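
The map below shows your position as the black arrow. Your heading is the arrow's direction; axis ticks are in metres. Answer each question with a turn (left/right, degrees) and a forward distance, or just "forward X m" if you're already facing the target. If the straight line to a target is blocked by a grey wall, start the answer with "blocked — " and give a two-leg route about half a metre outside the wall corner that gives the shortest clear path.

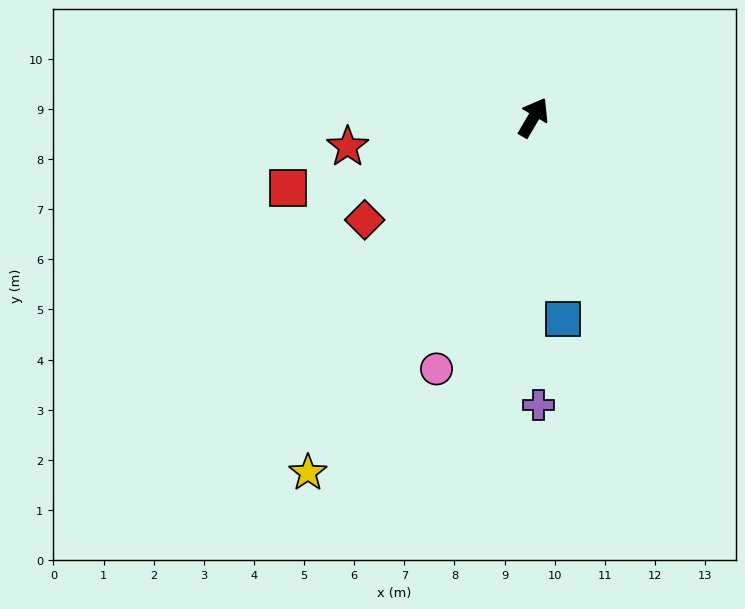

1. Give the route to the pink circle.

turn right 171°, forward 5.4 m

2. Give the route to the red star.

turn left 129°, forward 3.8 m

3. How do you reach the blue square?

turn right 141°, forward 4.1 m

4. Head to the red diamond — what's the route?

turn left 152°, forward 3.9 m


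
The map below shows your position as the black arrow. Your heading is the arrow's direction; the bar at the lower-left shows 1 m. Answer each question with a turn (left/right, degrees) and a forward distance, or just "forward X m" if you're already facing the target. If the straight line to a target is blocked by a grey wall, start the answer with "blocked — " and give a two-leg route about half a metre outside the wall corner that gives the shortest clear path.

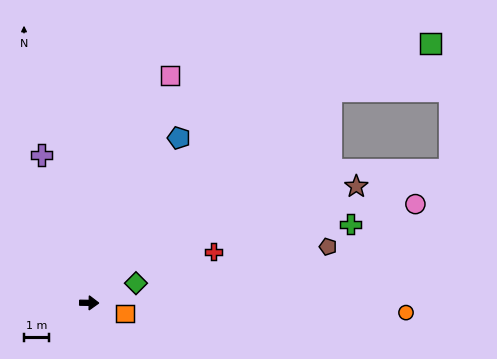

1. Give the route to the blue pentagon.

turn left 62°, forward 7.5 m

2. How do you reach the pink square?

turn left 71°, forward 9.6 m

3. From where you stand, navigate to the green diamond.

turn left 24°, forward 2.0 m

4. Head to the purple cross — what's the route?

turn left 109°, forward 6.2 m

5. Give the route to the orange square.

turn right 16°, forward 1.5 m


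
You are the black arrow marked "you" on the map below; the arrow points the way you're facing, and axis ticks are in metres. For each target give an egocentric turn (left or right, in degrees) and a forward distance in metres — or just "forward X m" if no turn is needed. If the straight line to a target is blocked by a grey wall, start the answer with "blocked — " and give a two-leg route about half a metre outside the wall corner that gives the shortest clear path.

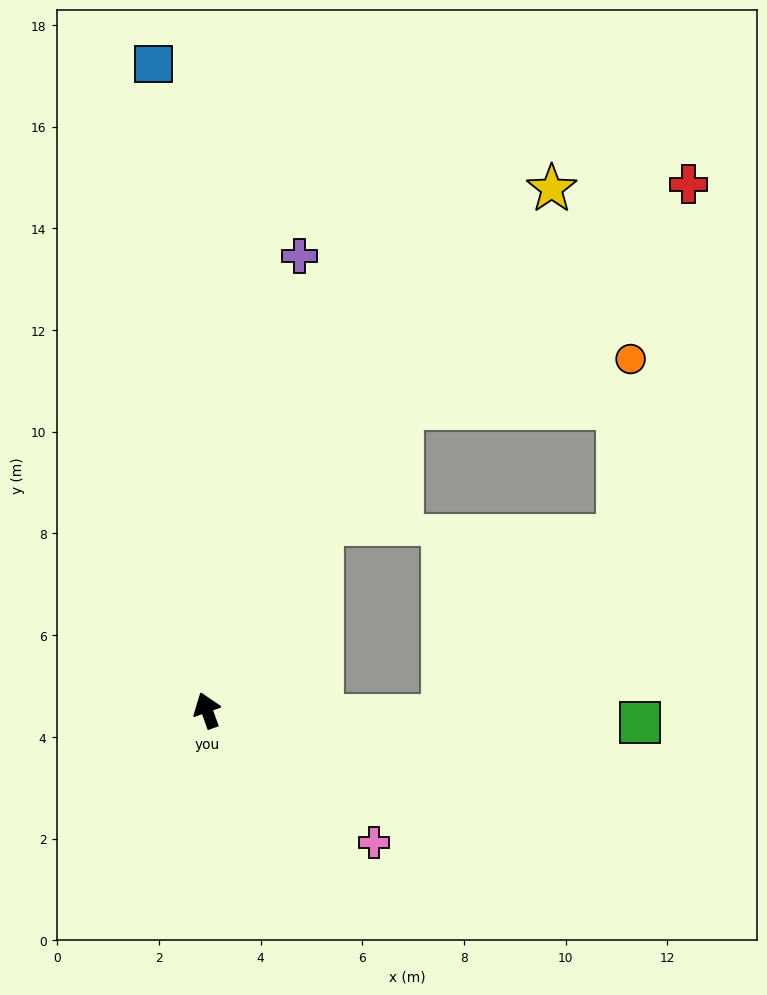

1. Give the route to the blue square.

turn right 15°, forward 12.7 m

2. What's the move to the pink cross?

turn right 148°, forward 4.2 m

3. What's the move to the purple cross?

turn right 31°, forward 9.1 m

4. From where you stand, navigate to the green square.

turn right 111°, forward 8.5 m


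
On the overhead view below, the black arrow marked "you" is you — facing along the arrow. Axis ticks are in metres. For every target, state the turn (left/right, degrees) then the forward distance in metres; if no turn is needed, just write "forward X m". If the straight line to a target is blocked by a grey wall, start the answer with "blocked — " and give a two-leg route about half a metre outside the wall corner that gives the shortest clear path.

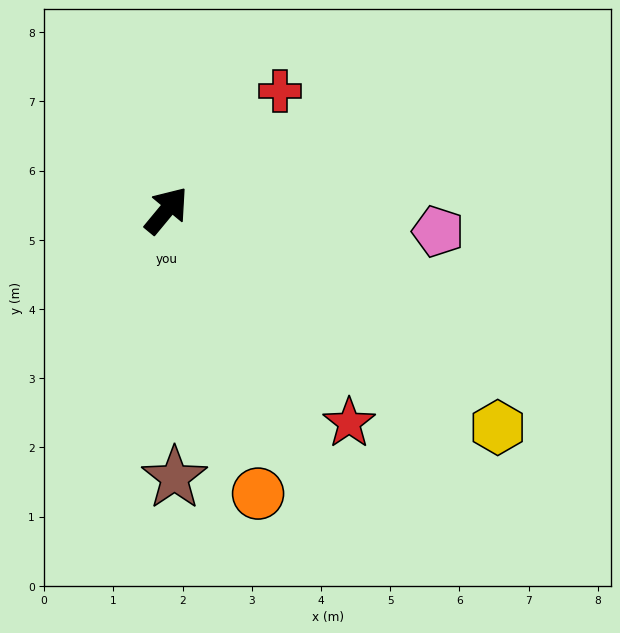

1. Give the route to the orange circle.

turn right 122°, forward 4.3 m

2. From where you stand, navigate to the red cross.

turn right 4°, forward 2.4 m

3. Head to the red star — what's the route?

turn right 100°, forward 4.1 m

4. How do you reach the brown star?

turn right 139°, forward 3.9 m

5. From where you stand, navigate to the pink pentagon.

turn right 55°, forward 3.9 m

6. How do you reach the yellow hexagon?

turn right 84°, forward 5.7 m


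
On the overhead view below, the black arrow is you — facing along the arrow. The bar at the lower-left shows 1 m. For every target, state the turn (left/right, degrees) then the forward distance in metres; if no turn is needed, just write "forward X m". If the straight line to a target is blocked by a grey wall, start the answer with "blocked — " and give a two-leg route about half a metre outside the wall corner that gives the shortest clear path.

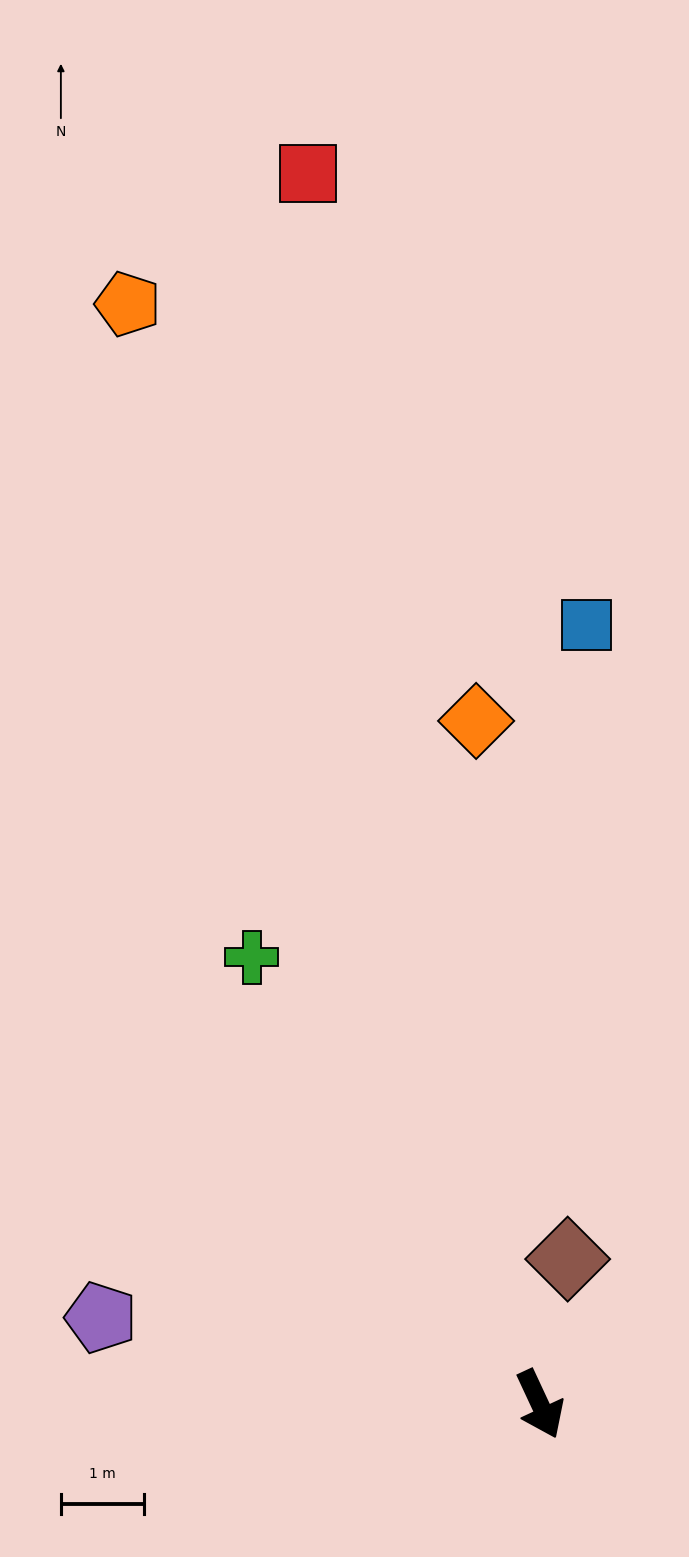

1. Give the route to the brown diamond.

turn left 144°, forward 1.8 m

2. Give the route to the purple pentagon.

turn right 126°, forward 5.4 m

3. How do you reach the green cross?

turn right 172°, forward 6.4 m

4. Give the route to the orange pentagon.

turn left 176°, forward 14.2 m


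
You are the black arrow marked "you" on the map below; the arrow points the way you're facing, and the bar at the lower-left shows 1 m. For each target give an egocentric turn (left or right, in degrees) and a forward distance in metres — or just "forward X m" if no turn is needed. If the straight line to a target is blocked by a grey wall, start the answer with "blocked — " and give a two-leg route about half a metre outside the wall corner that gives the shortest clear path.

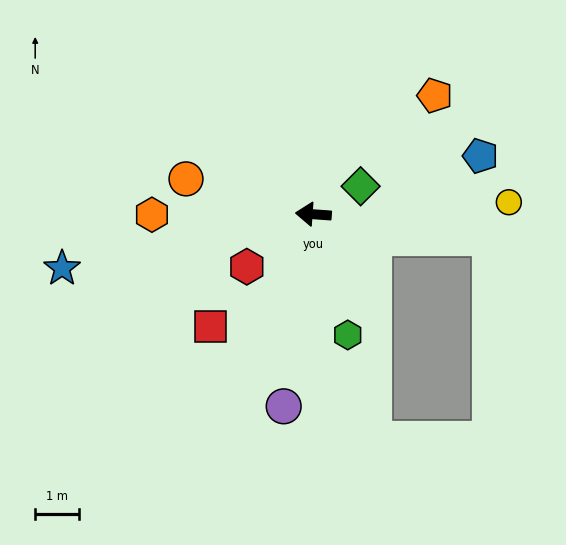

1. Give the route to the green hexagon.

turn left 110°, forward 2.9 m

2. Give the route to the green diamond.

turn right 145°, forward 1.3 m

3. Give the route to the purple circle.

turn left 85°, forward 4.5 m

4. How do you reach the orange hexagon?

turn left 4°, forward 3.7 m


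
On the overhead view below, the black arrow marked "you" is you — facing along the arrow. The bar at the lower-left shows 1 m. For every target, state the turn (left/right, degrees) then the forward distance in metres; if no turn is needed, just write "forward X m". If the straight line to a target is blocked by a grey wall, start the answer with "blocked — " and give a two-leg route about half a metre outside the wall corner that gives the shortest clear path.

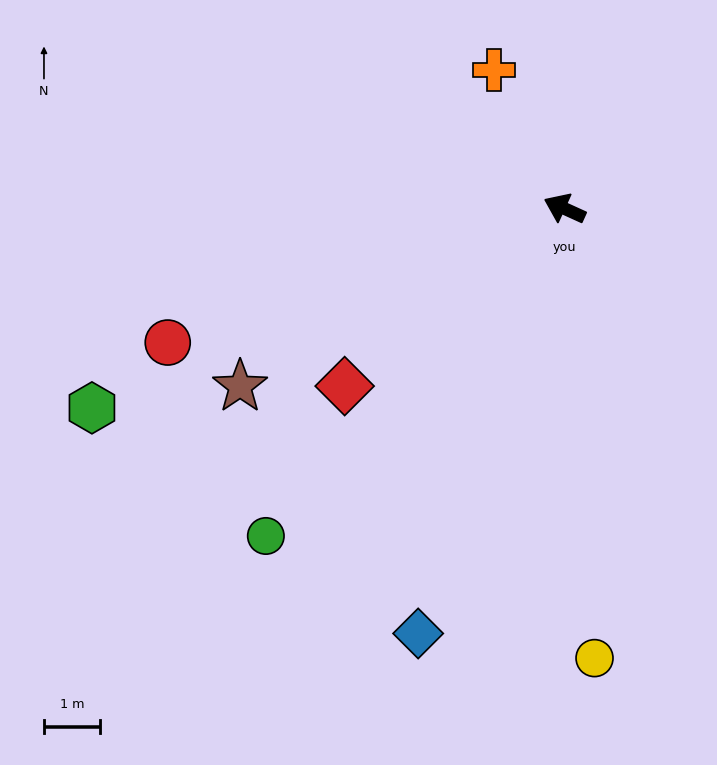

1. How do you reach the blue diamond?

turn left 95°, forward 8.0 m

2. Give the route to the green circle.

turn left 72°, forward 7.9 m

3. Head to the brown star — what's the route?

turn left 53°, forward 6.6 m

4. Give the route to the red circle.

turn left 43°, forward 7.4 m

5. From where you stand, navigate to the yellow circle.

turn left 118°, forward 8.0 m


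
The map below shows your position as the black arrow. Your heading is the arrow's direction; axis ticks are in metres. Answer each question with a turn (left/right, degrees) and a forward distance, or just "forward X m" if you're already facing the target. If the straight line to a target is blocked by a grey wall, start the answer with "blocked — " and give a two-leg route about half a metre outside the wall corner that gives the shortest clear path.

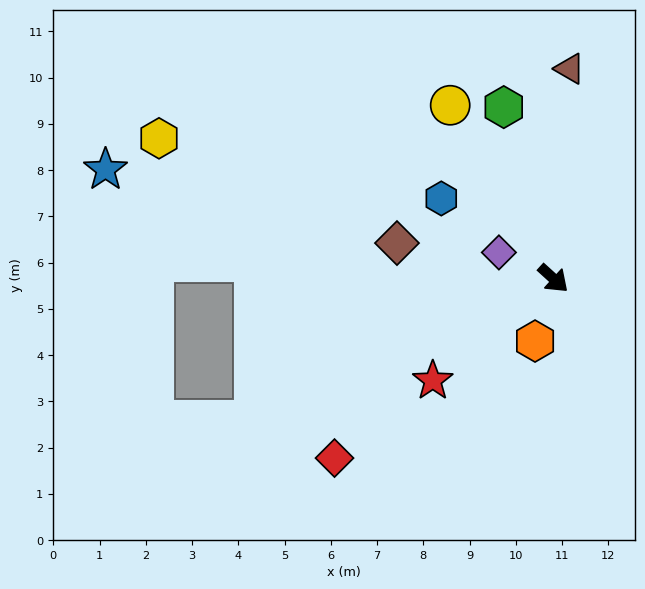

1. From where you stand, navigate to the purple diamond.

turn right 163°, forward 1.3 m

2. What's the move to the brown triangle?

turn left 128°, forward 4.6 m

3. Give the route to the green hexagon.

turn left 148°, forward 3.9 m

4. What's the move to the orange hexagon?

turn right 64°, forward 1.4 m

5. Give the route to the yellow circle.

turn left 163°, forward 4.4 m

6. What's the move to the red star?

turn right 98°, forward 3.4 m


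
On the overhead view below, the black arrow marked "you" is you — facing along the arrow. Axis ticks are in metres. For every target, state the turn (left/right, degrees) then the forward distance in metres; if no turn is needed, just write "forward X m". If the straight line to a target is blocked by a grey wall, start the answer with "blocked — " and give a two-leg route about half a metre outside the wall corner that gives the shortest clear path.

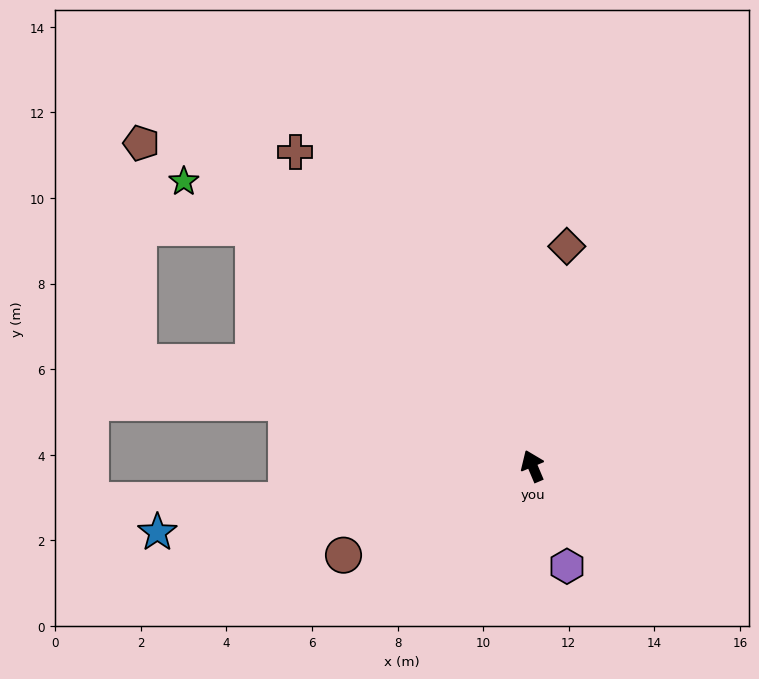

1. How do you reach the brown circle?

turn left 92°, forward 4.9 m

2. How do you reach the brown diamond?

turn right 32°, forward 5.2 m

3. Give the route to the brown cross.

turn left 14°, forward 9.2 m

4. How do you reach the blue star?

turn left 77°, forward 8.9 m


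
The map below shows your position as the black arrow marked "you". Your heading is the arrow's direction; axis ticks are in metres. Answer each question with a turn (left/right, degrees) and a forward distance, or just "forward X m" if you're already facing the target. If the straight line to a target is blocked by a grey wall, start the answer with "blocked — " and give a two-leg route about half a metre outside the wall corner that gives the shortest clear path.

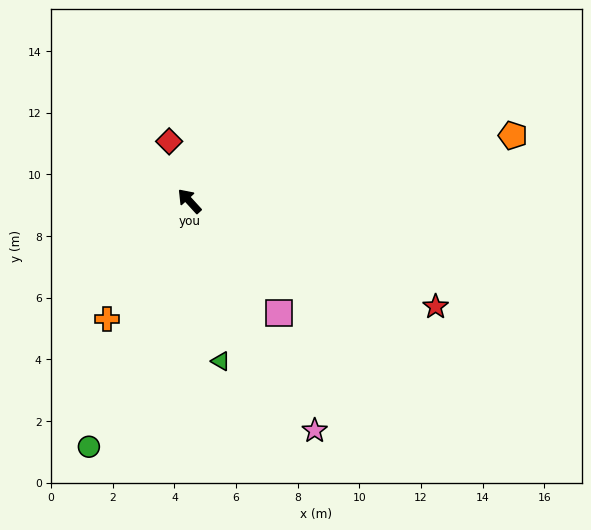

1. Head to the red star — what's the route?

turn right 156°, forward 8.7 m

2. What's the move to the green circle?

turn left 115°, forward 8.6 m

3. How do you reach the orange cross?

turn left 102°, forward 4.7 m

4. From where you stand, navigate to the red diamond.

turn right 24°, forward 2.0 m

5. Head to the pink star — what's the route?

turn left 166°, forward 8.5 m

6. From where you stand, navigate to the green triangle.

turn left 149°, forward 5.3 m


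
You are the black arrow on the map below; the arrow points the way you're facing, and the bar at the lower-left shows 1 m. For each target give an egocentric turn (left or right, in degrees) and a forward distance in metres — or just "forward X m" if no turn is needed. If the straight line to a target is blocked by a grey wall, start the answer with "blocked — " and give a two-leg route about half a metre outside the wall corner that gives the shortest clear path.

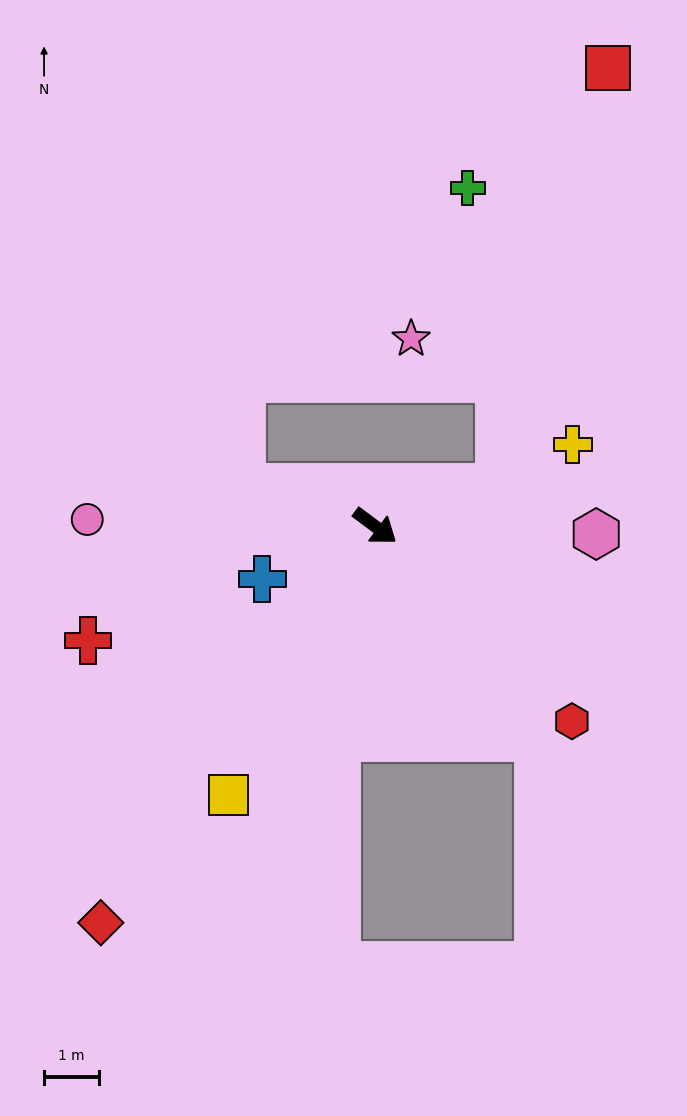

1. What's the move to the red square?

blocked — turn left 55°, forward 2.4 m, then turn left 57°, forward 7.8 m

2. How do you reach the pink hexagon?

turn left 35°, forward 4.0 m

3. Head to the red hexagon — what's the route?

turn right 8°, forward 5.0 m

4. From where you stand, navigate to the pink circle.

turn right 145°, forward 5.2 m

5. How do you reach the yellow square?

turn right 82°, forward 5.5 m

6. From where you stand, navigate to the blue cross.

turn right 118°, forward 2.3 m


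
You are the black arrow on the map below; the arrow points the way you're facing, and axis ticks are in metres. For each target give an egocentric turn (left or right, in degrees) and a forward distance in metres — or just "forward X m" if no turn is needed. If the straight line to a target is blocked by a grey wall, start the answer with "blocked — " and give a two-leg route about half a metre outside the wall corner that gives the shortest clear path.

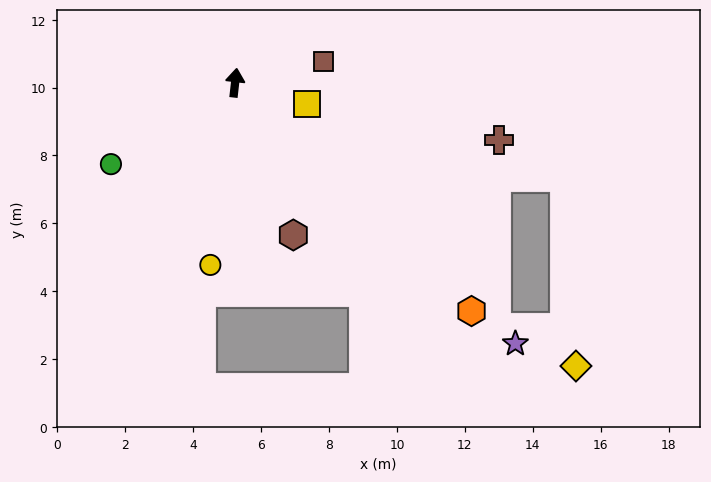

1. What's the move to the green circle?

turn left 130°, forward 4.4 m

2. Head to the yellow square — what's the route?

turn right 100°, forward 2.2 m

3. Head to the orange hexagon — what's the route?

turn right 128°, forward 9.7 m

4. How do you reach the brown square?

turn right 70°, forward 2.7 m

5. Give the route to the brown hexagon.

turn right 153°, forward 4.8 m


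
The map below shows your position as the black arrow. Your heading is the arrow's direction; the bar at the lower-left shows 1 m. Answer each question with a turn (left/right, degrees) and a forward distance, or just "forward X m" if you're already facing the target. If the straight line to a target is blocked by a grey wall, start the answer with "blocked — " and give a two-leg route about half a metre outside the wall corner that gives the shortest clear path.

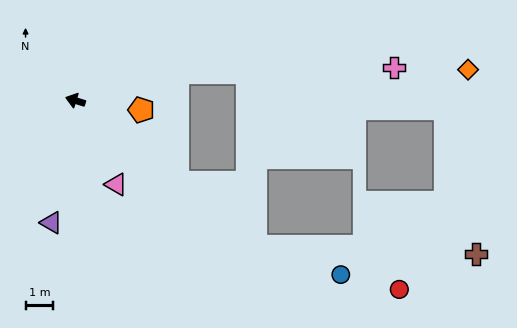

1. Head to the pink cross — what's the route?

blocked — turn right 148°, forward 3.8 m, then turn right 13°, forward 7.8 m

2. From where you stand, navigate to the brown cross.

blocked — turn left 158°, forward 8.4 m, then turn left 37°, forward 8.0 m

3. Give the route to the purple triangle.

turn left 96°, forward 4.5 m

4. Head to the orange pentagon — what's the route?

turn right 171°, forward 2.4 m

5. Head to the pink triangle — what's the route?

turn left 133°, forward 3.4 m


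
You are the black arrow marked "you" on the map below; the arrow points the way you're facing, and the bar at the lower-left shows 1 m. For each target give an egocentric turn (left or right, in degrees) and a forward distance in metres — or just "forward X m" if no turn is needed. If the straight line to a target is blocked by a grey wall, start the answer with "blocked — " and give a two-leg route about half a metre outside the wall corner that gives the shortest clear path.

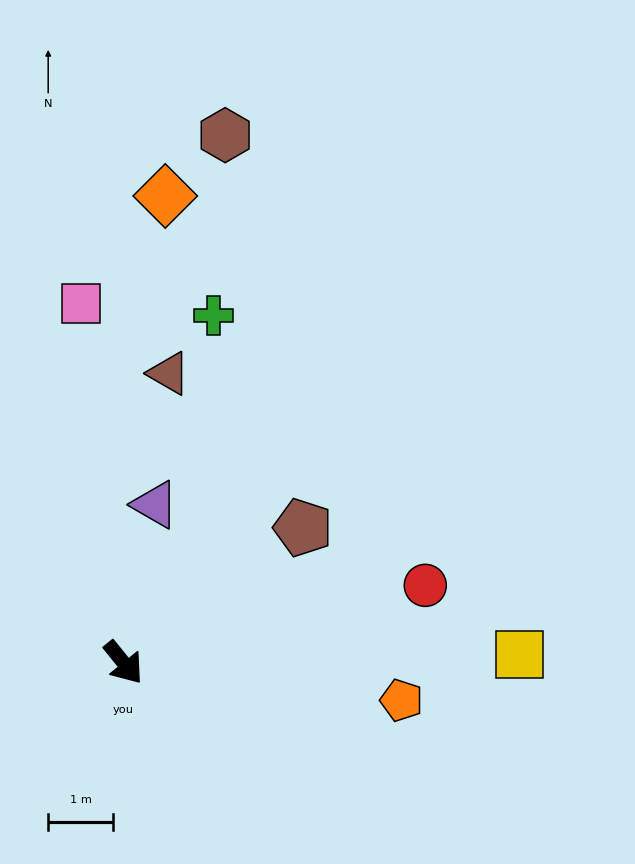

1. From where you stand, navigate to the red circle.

turn left 65°, forward 4.8 m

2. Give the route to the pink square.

turn left 148°, forward 5.5 m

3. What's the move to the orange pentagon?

turn left 43°, forward 4.3 m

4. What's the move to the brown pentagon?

turn left 88°, forward 3.4 m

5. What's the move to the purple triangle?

turn left 130°, forward 2.5 m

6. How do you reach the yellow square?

turn left 52°, forward 6.1 m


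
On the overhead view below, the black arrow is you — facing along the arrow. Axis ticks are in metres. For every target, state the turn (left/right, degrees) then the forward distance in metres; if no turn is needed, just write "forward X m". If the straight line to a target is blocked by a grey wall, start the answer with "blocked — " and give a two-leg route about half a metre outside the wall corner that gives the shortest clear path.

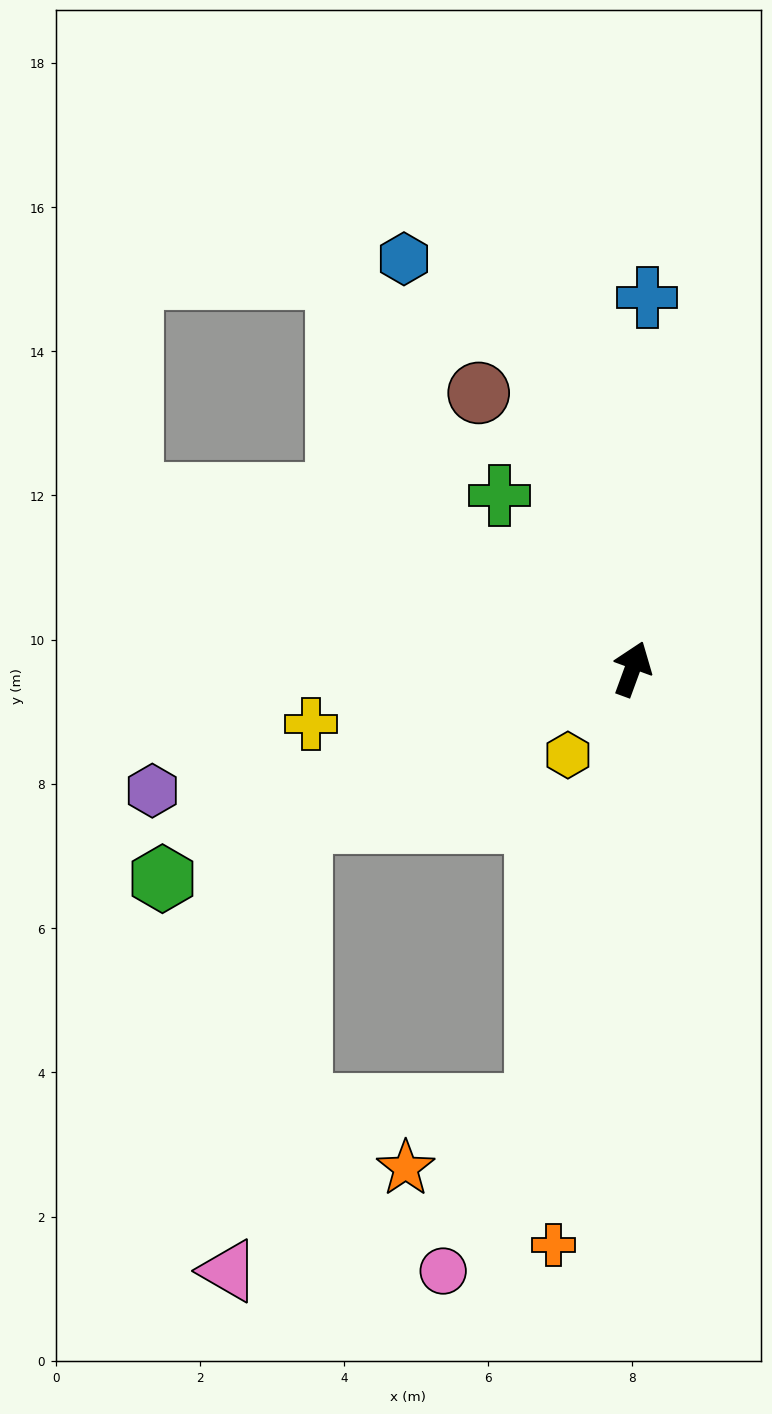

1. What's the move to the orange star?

blocked — turn right 172°, forward 6.2 m, then turn right 52°, forward 2.0 m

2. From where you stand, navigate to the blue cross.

turn left 18°, forward 5.2 m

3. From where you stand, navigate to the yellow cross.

turn left 120°, forward 4.5 m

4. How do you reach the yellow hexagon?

turn left 163°, forward 1.5 m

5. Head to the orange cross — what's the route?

turn right 168°, forward 8.1 m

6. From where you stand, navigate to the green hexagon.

turn left 134°, forward 7.1 m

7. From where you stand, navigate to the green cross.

turn left 58°, forward 3.0 m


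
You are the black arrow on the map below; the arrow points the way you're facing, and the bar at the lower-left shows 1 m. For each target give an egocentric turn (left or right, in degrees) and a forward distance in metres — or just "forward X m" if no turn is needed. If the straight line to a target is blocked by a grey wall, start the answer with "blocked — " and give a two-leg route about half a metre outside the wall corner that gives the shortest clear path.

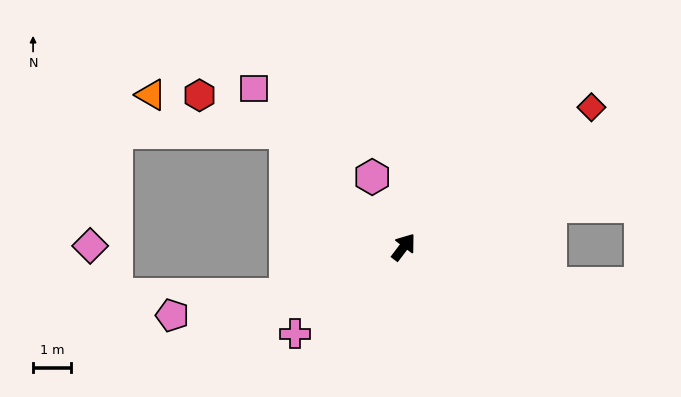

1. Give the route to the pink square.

turn left 81°, forward 5.7 m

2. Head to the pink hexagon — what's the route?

turn left 61°, forward 2.0 m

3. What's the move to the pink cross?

turn left 166°, forward 3.6 m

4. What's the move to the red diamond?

turn right 16°, forward 6.1 m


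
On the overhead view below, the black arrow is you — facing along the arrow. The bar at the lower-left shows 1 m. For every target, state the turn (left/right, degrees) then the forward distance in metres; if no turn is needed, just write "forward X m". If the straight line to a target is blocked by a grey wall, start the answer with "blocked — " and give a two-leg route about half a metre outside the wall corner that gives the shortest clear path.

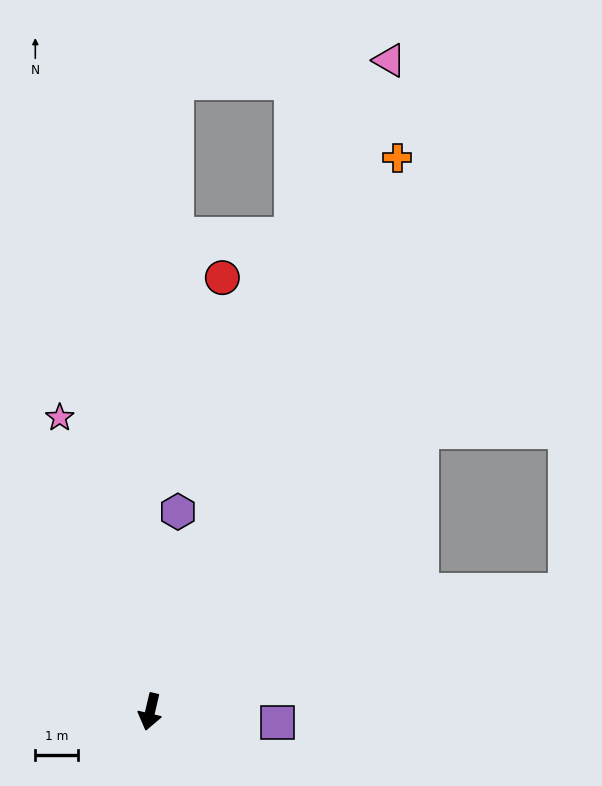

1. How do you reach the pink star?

turn right 150°, forward 7.2 m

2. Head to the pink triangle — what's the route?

turn left 173°, forward 16.2 m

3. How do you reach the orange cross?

turn left 169°, forward 14.2 m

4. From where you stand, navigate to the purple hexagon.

turn right 175°, forward 4.7 m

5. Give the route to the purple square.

turn left 98°, forward 3.0 m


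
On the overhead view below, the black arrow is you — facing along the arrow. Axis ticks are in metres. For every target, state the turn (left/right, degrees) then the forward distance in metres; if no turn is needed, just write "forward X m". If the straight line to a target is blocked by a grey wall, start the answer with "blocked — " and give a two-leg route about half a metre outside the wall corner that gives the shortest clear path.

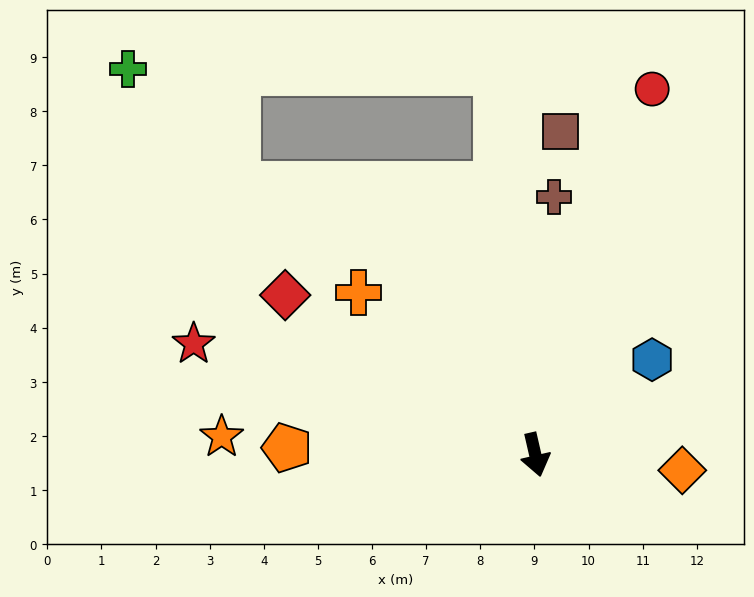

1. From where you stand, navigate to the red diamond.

turn right 135°, forward 5.5 m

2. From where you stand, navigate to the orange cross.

turn right 145°, forward 4.4 m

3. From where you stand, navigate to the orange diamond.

turn left 71°, forward 2.7 m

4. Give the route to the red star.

turn right 121°, forward 6.6 m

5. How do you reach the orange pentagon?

turn right 105°, forward 4.6 m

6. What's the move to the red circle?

turn left 149°, forward 7.1 m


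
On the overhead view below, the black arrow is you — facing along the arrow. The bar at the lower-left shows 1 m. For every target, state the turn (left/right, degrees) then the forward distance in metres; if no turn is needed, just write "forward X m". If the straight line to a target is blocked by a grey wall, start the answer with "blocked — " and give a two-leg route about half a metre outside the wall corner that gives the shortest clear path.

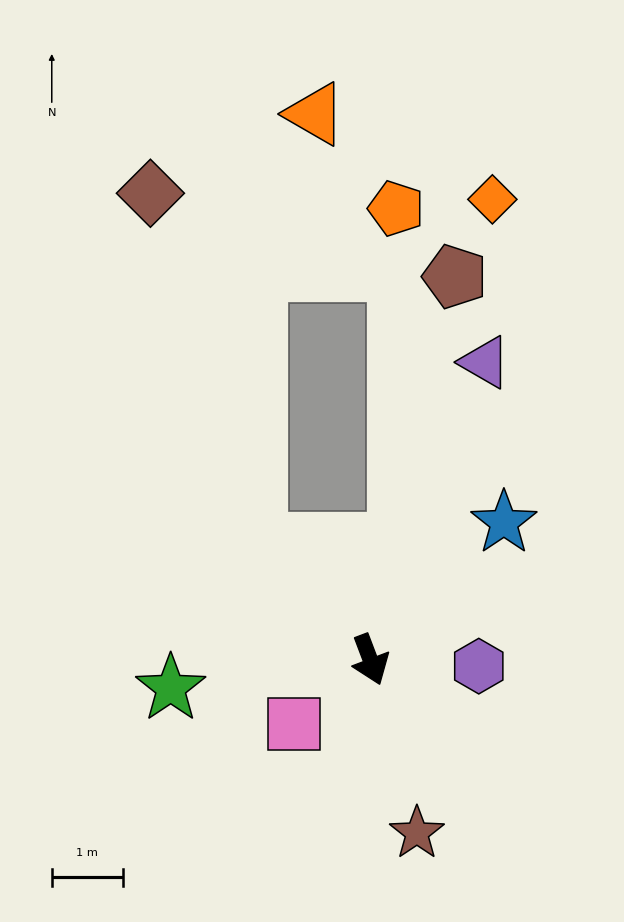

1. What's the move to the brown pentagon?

turn left 147°, forward 5.5 m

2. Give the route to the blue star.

turn left 115°, forward 2.7 m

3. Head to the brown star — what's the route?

turn right 6°, forward 2.5 m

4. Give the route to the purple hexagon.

turn left 66°, forward 1.5 m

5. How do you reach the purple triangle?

turn left 138°, forward 4.5 m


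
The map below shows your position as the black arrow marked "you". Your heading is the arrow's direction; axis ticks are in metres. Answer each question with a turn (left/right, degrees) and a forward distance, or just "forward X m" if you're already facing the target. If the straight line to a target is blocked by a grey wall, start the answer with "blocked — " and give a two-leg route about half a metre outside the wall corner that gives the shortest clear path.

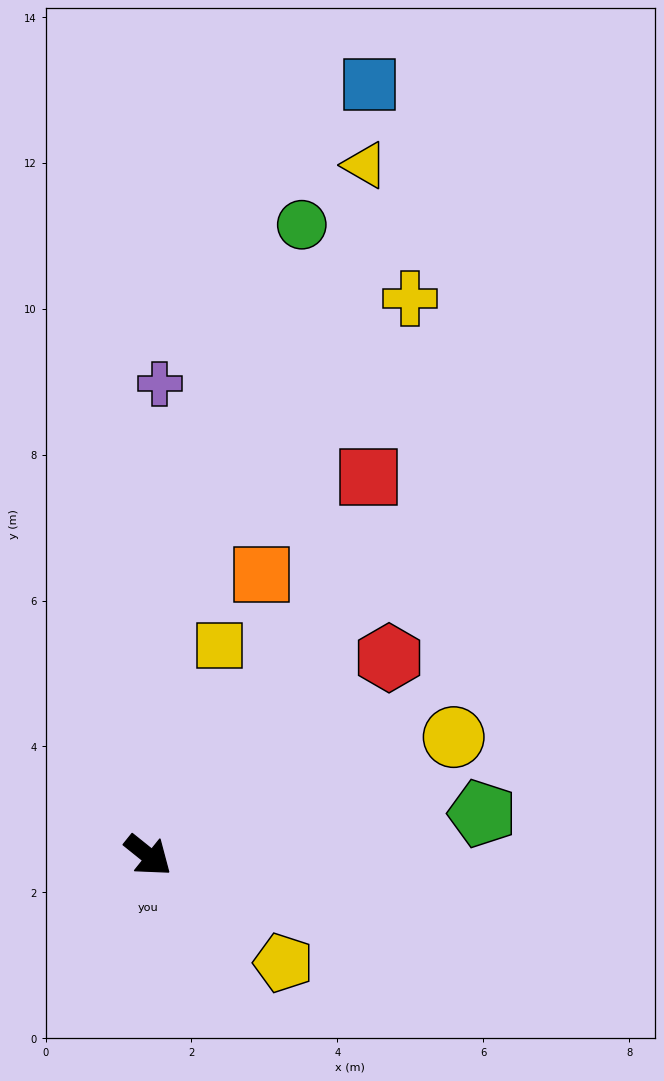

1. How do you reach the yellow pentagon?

forward 2.4 m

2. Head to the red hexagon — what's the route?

turn left 78°, forward 4.3 m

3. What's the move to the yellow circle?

turn left 60°, forward 4.5 m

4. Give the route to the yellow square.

turn left 110°, forward 3.0 m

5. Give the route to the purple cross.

turn left 127°, forward 6.5 m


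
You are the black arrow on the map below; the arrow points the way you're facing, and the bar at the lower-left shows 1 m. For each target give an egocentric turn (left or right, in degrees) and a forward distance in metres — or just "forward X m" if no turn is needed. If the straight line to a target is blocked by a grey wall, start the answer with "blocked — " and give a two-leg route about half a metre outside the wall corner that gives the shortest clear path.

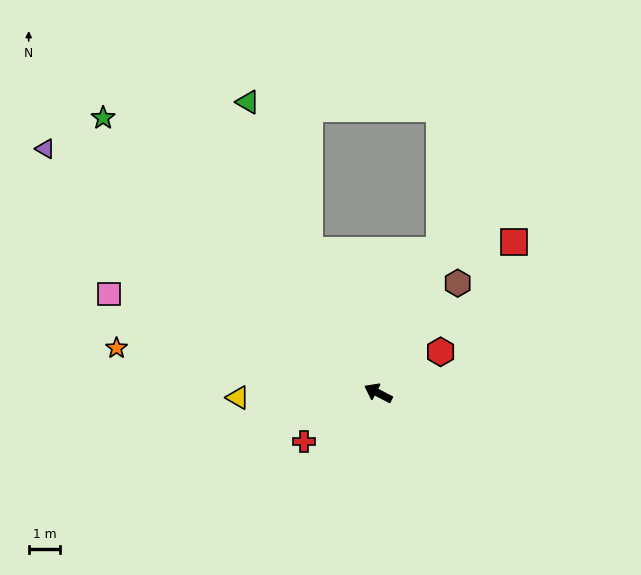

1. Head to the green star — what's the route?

turn right 18°, forward 12.4 m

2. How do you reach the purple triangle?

turn right 9°, forward 13.1 m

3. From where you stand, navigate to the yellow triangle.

turn left 29°, forward 4.5 m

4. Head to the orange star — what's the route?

turn left 18°, forward 8.4 m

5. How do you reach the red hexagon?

turn right 119°, forward 2.4 m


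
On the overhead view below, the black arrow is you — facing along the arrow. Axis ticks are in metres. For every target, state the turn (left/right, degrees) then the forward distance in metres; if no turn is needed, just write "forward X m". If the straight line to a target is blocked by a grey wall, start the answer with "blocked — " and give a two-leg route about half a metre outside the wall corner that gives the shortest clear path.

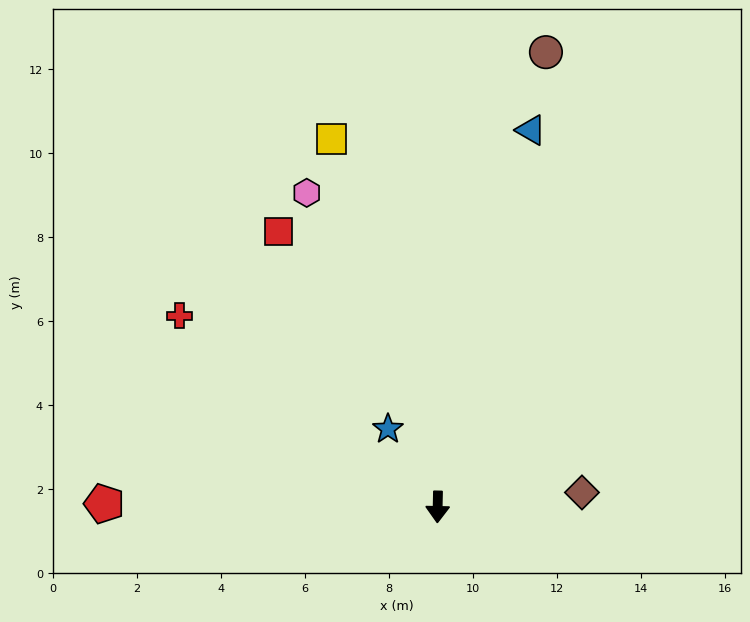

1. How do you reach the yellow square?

turn right 163°, forward 9.1 m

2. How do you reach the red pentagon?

turn right 89°, forward 7.9 m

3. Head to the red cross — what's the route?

turn right 125°, forward 7.6 m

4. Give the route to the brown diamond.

turn left 97°, forward 3.5 m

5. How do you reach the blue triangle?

turn left 167°, forward 9.2 m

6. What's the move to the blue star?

turn right 146°, forward 2.2 m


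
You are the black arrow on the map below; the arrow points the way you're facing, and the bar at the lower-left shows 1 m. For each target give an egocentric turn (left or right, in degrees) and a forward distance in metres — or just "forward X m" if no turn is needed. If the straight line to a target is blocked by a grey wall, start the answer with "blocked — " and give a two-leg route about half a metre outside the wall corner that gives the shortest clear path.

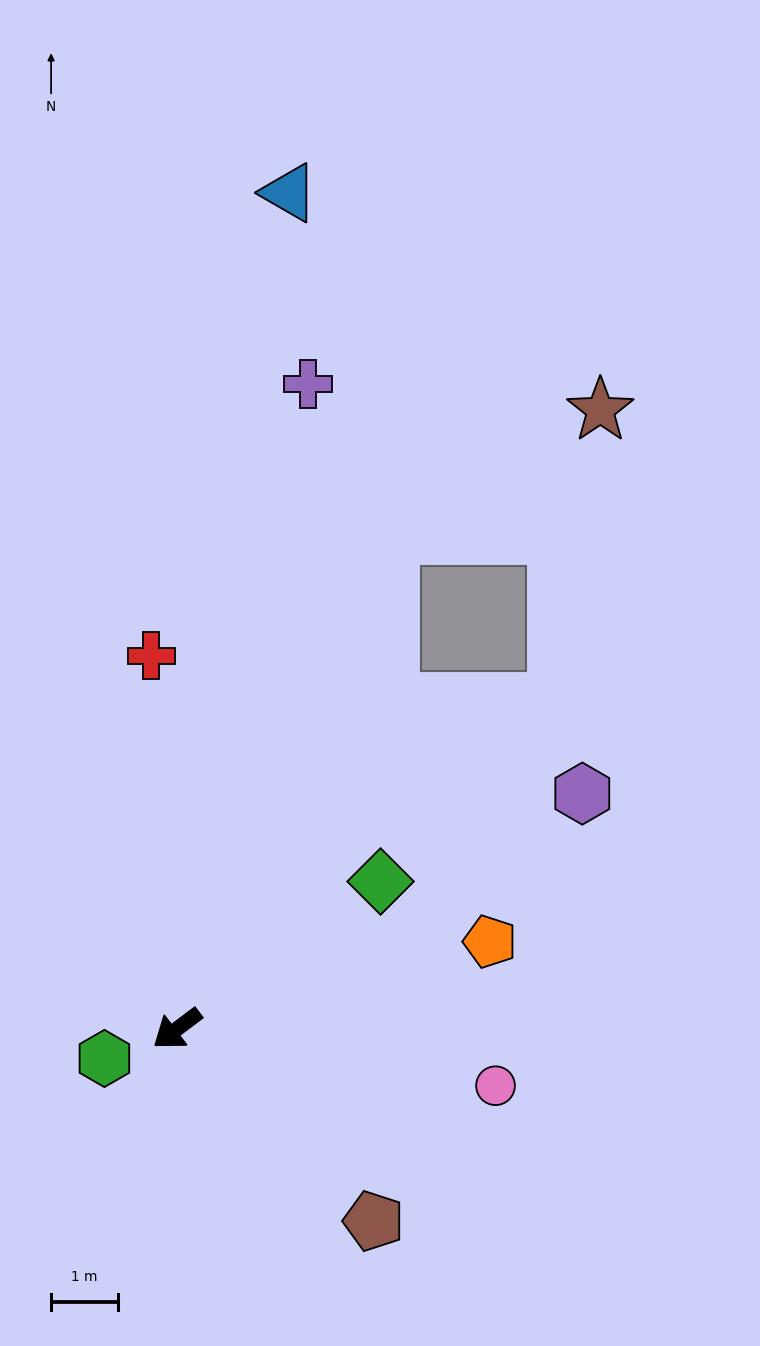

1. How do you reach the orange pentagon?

turn left 159°, forward 4.8 m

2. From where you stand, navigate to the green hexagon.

turn right 15°, forward 1.2 m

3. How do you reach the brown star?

blocked — turn right 150°, forward 8.0 m, then turn right 36°, forward 3.6 m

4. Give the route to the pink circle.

turn left 133°, forward 4.8 m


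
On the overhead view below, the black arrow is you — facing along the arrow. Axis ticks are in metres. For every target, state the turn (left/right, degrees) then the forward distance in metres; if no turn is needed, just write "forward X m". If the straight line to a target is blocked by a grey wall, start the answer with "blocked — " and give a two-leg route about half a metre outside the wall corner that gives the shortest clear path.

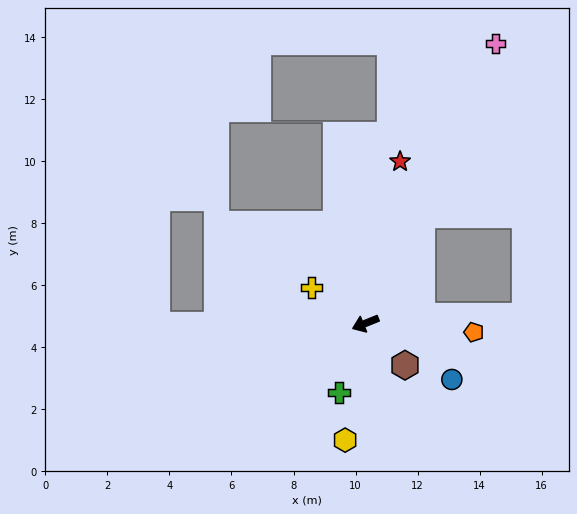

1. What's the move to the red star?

turn right 124°, forward 5.3 m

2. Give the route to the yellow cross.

turn right 56°, forward 2.1 m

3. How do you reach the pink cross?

turn right 137°, forward 10.0 m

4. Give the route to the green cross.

turn left 47°, forward 2.4 m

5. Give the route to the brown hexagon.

turn left 111°, forward 1.9 m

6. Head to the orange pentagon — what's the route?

turn left 153°, forward 3.5 m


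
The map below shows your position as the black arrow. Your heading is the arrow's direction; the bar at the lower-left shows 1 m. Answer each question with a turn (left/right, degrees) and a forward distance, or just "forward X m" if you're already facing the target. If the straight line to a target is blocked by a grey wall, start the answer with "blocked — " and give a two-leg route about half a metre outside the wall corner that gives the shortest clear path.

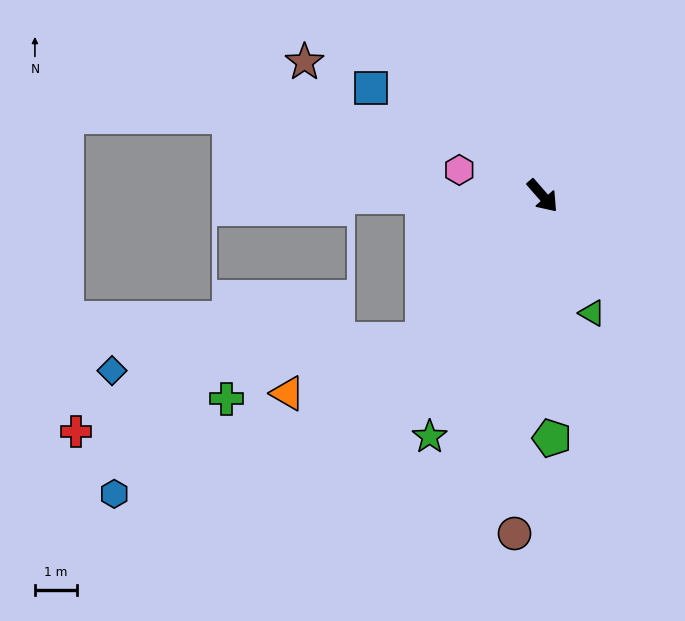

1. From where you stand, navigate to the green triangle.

turn right 18°, forward 3.0 m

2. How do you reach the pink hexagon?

turn right 148°, forward 2.1 m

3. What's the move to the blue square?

turn right 163°, forward 4.8 m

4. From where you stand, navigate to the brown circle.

turn right 46°, forward 8.1 m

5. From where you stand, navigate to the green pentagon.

turn right 39°, forward 5.8 m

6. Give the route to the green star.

turn right 66°, forward 6.3 m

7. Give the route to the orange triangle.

blocked — turn right 81°, forward 4.5 m, then turn right 29°, forward 3.5 m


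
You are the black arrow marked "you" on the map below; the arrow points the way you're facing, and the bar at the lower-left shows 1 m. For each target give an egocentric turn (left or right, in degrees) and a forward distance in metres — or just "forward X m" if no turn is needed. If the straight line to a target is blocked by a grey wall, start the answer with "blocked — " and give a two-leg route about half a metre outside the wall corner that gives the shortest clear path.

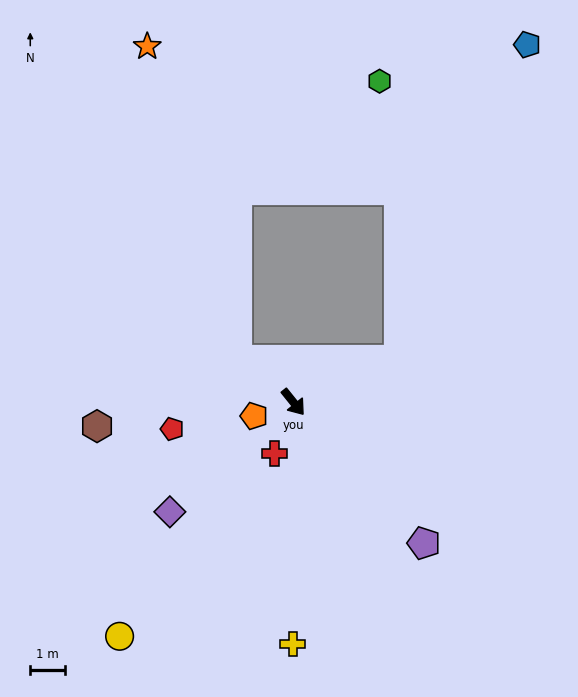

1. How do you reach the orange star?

blocked — turn right 166°, forward 2.0 m, then turn right 37°, forward 9.4 m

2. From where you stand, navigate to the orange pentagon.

turn right 110°, forward 1.2 m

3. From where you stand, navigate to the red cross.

turn right 59°, forward 1.6 m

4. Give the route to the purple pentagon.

turn left 4°, forward 5.5 m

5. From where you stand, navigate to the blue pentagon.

blocked — turn left 73°, forward 3.3 m, then turn left 46°, forward 9.8 m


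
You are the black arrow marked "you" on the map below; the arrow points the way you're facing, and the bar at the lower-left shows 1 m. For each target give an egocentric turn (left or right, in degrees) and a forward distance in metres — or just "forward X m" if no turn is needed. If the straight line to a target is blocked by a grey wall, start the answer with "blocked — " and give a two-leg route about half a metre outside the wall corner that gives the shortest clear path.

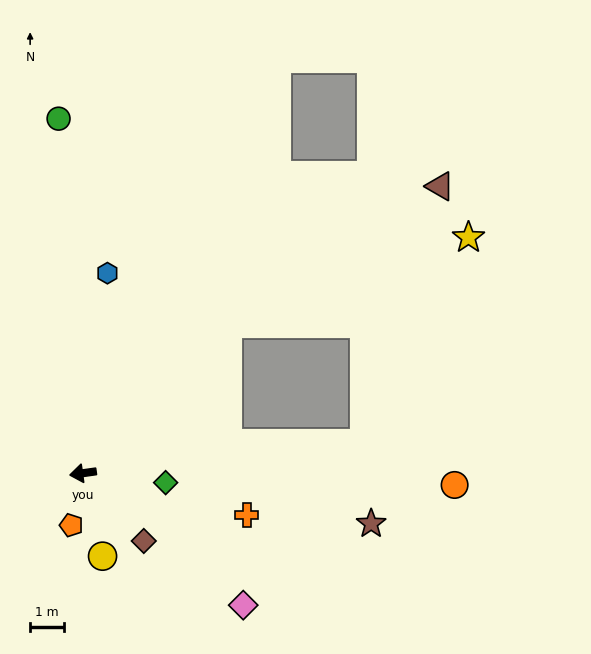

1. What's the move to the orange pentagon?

turn left 69°, forward 1.6 m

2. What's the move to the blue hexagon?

turn right 105°, forward 6.0 m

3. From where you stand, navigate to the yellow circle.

turn left 95°, forward 2.5 m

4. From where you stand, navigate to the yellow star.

blocked — turn right 142°, forward 6.1 m, then turn right 26°, forward 7.6 m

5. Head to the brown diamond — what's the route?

turn left 124°, forward 2.7 m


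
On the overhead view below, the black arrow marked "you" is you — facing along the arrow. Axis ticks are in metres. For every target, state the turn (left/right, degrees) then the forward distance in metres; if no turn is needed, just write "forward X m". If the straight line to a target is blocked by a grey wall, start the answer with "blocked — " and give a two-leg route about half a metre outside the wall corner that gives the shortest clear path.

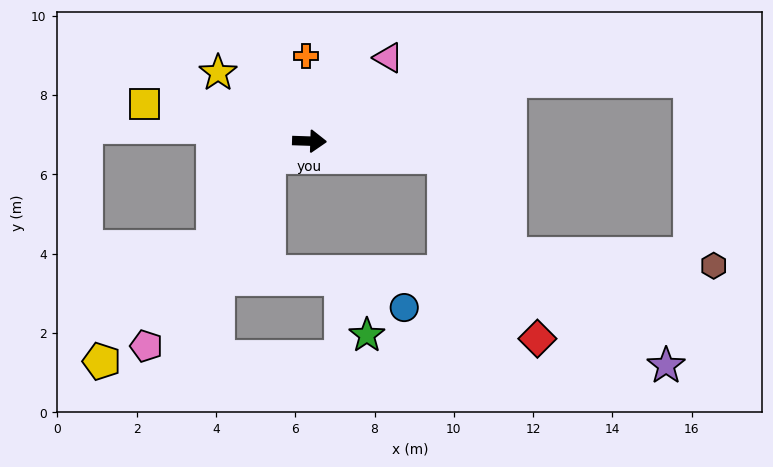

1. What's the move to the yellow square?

turn left 169°, forward 4.3 m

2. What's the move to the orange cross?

turn left 94°, forward 2.2 m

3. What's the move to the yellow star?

turn left 145°, forward 2.9 m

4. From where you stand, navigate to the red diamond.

blocked — turn right 5°, forward 3.4 m, then turn right 56°, forward 5.2 m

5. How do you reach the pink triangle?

turn left 48°, forward 2.9 m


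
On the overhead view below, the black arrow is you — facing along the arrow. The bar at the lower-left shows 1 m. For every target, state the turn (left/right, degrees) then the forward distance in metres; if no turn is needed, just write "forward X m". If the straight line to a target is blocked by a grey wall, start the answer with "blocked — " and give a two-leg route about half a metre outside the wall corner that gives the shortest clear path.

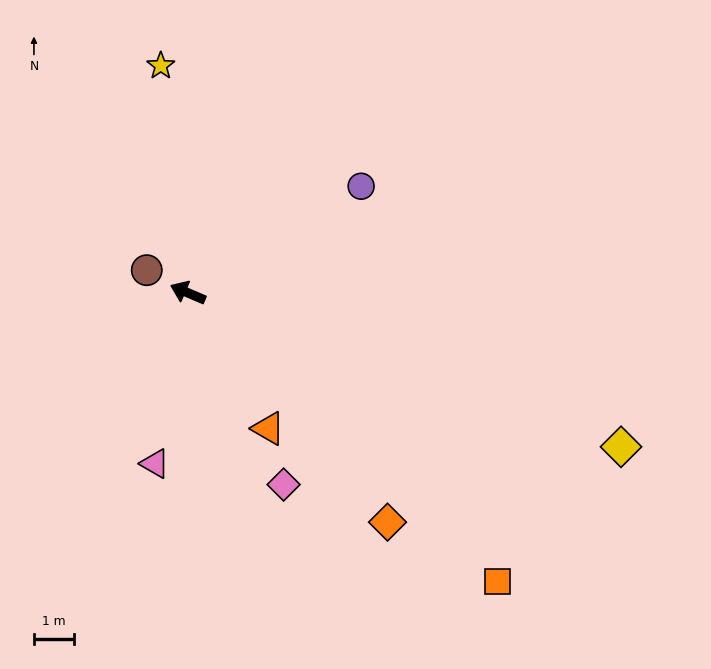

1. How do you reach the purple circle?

turn right 125°, forward 5.1 m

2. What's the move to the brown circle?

turn right 6°, forward 1.2 m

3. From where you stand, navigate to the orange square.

turn left 160°, forward 10.5 m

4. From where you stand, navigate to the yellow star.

turn right 60°, forward 5.7 m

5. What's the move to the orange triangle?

turn left 144°, forward 3.9 m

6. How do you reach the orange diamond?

turn left 154°, forward 7.5 m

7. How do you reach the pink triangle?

turn left 102°, forward 4.3 m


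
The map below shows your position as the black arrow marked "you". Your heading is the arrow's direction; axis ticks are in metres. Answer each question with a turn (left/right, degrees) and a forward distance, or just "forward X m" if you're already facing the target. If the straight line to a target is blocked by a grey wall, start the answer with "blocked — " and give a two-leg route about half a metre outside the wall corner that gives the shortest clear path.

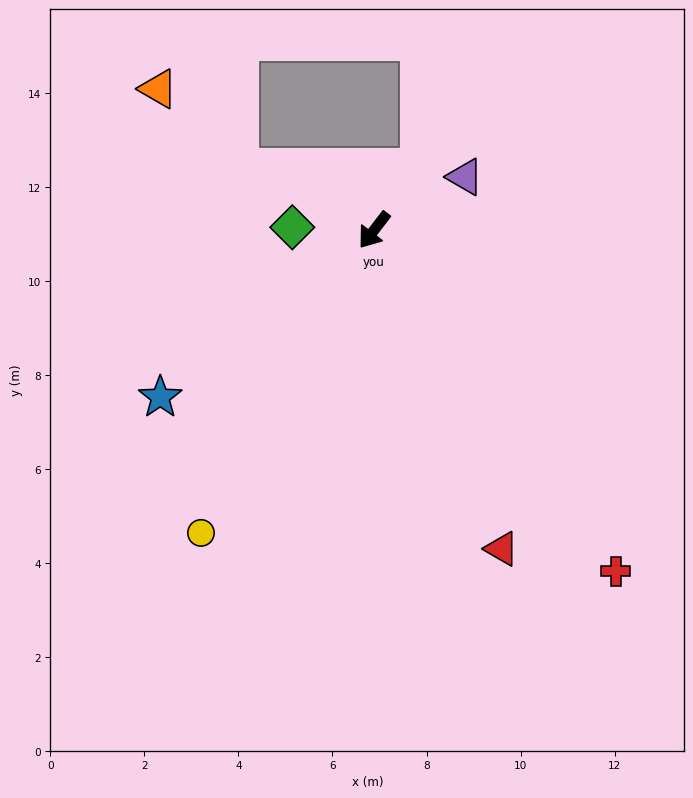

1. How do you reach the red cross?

turn left 73°, forward 8.9 m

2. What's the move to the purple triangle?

turn left 158°, forward 2.2 m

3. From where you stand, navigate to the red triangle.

turn left 59°, forward 7.3 m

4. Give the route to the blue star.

turn right 15°, forward 5.8 m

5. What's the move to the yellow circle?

turn left 8°, forward 7.4 m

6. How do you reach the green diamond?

turn right 55°, forward 1.7 m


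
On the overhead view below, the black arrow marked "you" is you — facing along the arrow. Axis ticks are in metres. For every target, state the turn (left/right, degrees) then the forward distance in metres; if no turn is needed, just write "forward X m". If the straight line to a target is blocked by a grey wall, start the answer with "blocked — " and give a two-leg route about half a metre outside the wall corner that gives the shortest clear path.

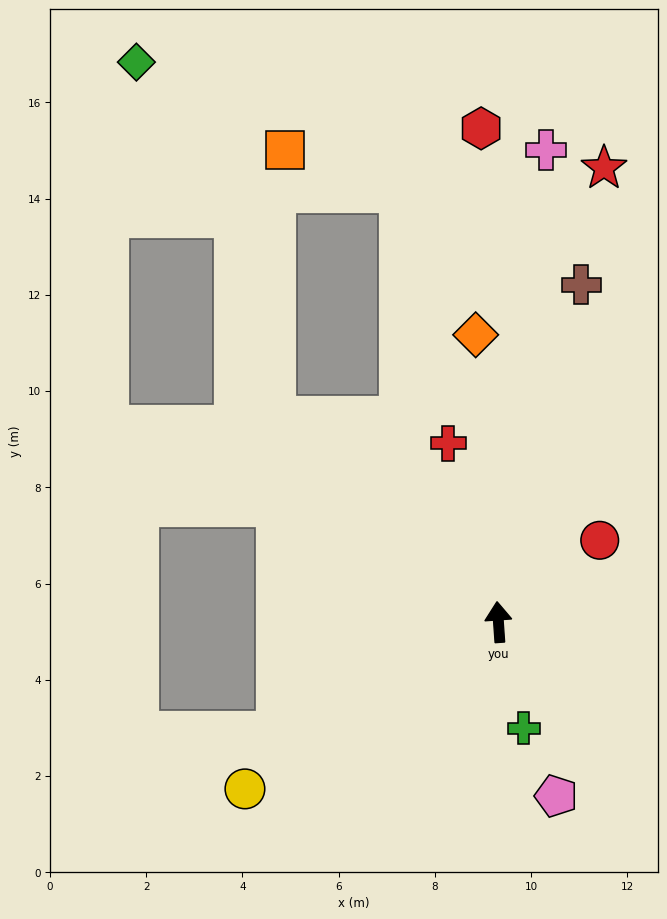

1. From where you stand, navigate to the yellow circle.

turn left 119°, forward 6.3 m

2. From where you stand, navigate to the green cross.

turn right 171°, forward 2.3 m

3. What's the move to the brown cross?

turn right 18°, forward 7.2 m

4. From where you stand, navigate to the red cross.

turn left 12°, forward 3.9 m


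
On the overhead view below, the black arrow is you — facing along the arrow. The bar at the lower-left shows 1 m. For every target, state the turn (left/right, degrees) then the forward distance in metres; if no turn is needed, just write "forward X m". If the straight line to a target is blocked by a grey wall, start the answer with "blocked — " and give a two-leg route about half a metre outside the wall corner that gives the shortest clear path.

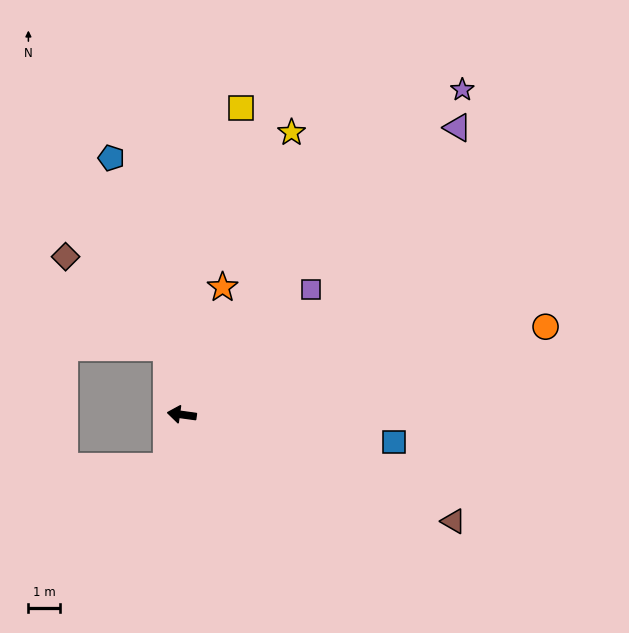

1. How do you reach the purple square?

turn right 128°, forward 5.7 m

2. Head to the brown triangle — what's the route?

turn left 166°, forward 9.2 m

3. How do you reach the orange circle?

turn right 159°, forward 11.8 m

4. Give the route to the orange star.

turn right 100°, forward 4.2 m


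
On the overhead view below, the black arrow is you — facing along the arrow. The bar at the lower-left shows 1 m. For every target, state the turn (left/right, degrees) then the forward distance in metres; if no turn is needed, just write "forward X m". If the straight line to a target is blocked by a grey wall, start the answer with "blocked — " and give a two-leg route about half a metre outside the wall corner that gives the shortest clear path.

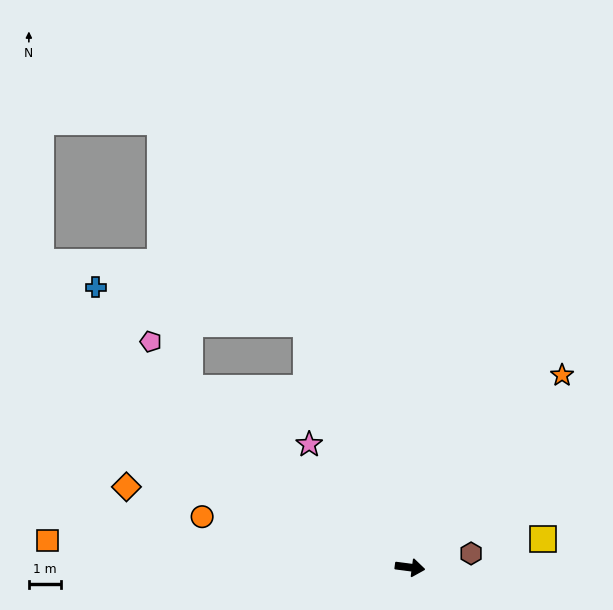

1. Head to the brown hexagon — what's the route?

turn left 20°, forward 2.0 m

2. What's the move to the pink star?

turn left 137°, forward 5.0 m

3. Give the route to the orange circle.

turn left 174°, forward 6.7 m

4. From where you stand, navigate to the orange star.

turn left 59°, forward 7.7 m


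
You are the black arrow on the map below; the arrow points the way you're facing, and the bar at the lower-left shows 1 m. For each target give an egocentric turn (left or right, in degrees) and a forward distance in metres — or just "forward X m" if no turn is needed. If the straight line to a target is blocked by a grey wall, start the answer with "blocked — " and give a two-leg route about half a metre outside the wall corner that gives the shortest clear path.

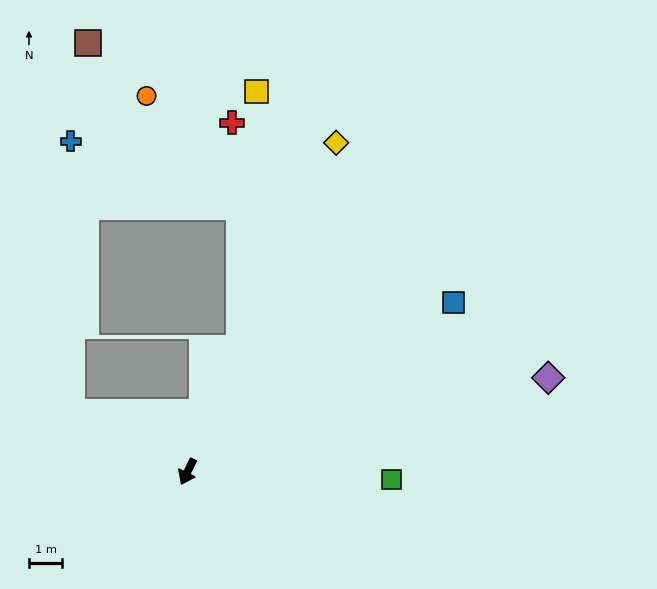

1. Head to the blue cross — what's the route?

blocked — turn right 91°, forward 4.0 m, then turn right 63°, forward 8.2 m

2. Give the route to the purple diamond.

turn left 131°, forward 11.3 m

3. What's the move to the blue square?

turn left 148°, forward 9.5 m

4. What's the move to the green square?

turn left 114°, forward 6.2 m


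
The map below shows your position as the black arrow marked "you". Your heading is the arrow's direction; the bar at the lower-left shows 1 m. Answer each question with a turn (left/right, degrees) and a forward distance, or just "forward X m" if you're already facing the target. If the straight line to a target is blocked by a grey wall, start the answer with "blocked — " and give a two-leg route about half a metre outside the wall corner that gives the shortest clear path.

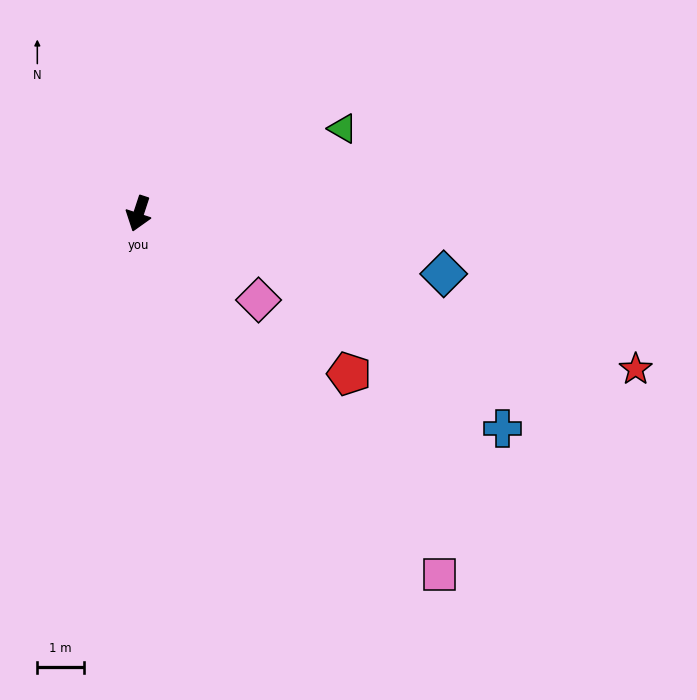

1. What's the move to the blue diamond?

turn left 97°, forward 6.7 m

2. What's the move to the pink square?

turn left 58°, forward 10.1 m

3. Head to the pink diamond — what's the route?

turn left 72°, forward 3.2 m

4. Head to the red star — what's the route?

turn left 91°, forward 11.2 m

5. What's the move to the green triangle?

turn left 131°, forward 4.7 m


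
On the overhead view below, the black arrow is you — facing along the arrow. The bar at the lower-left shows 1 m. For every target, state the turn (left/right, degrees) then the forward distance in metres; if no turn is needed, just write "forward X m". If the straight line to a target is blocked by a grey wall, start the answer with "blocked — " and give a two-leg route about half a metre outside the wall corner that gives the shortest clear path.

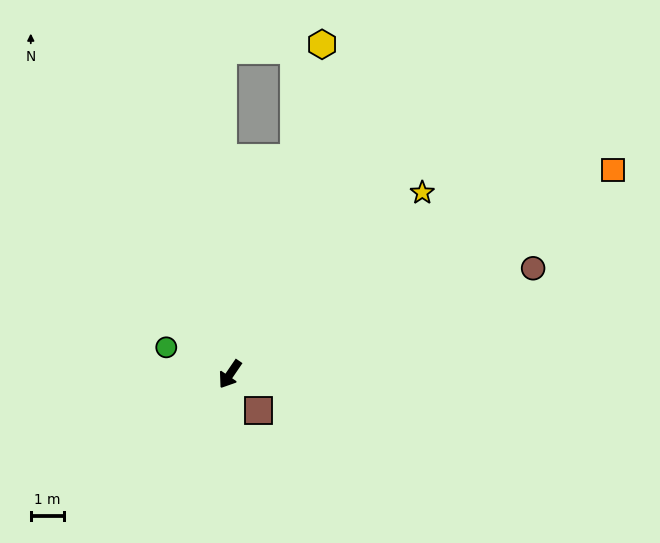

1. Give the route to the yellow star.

turn left 168°, forward 8.0 m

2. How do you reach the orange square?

turn left 152°, forward 13.1 m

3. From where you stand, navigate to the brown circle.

turn left 144°, forward 9.7 m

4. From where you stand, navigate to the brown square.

turn left 73°, forward 1.4 m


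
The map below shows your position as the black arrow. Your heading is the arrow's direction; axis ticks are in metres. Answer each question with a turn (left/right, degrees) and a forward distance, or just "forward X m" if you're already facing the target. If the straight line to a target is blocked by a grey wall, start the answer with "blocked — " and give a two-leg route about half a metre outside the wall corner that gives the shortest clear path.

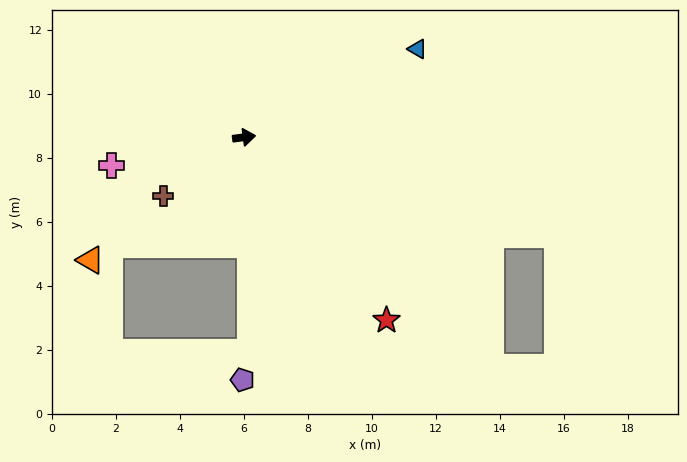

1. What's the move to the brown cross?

turn right 152°, forward 3.1 m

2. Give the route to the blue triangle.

turn left 19°, forward 6.1 m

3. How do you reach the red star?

turn right 60°, forward 7.2 m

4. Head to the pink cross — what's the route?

turn right 175°, forward 4.2 m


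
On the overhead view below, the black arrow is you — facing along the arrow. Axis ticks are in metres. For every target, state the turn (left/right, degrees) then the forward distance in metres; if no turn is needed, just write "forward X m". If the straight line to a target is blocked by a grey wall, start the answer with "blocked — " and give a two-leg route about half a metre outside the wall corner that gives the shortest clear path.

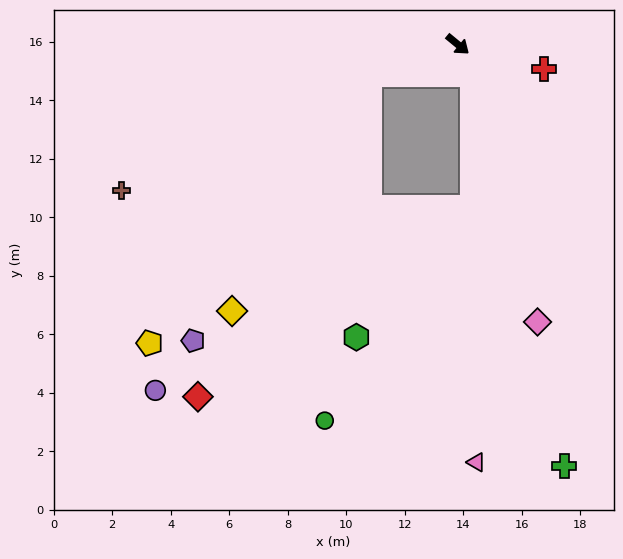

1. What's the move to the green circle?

blocked — turn right 121°, forward 3.2 m, then turn left 63°, forward 11.9 m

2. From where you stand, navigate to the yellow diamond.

blocked — turn right 121°, forward 3.2 m, then turn left 40°, forward 9.3 m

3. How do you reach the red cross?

turn left 24°, forward 3.1 m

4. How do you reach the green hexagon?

blocked — turn right 121°, forward 3.2 m, then turn left 68°, forward 9.0 m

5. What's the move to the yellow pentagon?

blocked — turn right 121°, forward 3.2 m, then turn left 31°, forward 11.9 m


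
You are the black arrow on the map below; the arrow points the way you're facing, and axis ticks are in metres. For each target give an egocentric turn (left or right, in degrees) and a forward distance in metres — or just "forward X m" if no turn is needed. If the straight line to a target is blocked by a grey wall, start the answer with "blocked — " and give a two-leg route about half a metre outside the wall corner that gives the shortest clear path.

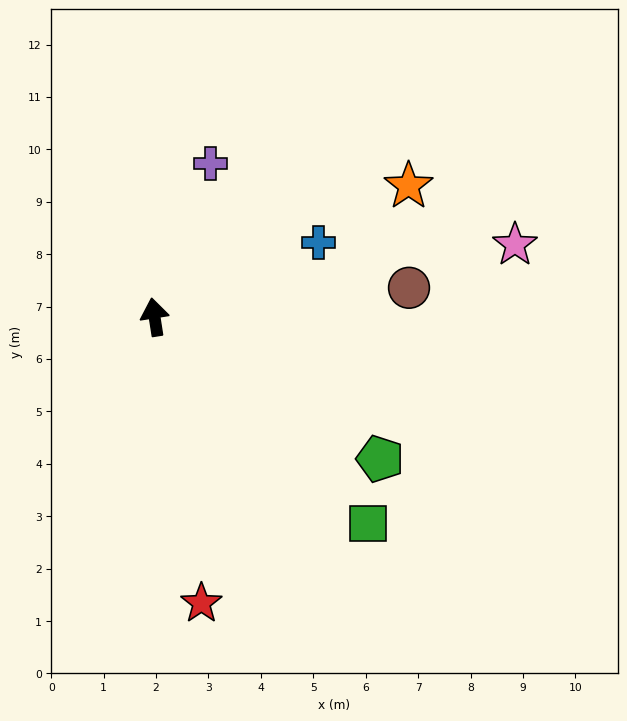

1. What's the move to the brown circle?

turn right 92°, forward 4.9 m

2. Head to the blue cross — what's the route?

turn right 74°, forward 3.4 m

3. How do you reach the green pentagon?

turn right 131°, forward 5.1 m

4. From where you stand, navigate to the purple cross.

turn right 29°, forward 3.1 m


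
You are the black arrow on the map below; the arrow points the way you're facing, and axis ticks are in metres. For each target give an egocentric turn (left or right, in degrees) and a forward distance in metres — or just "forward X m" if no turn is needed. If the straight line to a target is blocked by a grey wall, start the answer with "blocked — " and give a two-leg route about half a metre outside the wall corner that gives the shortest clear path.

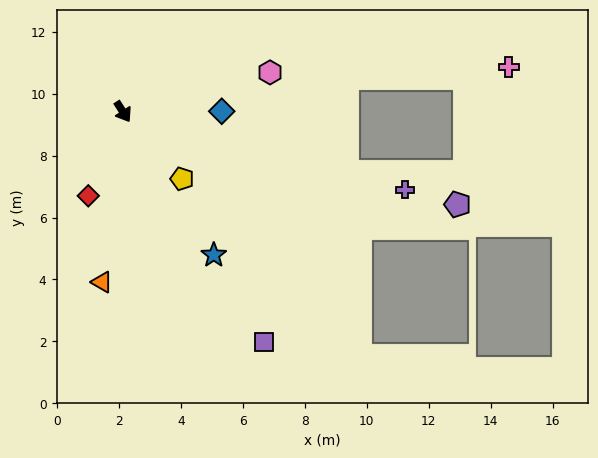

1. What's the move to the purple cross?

turn left 42°, forward 9.5 m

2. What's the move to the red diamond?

turn right 55°, forward 2.9 m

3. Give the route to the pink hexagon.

turn left 72°, forward 4.9 m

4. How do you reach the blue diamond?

turn left 58°, forward 3.2 m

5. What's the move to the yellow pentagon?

turn left 9°, forward 2.9 m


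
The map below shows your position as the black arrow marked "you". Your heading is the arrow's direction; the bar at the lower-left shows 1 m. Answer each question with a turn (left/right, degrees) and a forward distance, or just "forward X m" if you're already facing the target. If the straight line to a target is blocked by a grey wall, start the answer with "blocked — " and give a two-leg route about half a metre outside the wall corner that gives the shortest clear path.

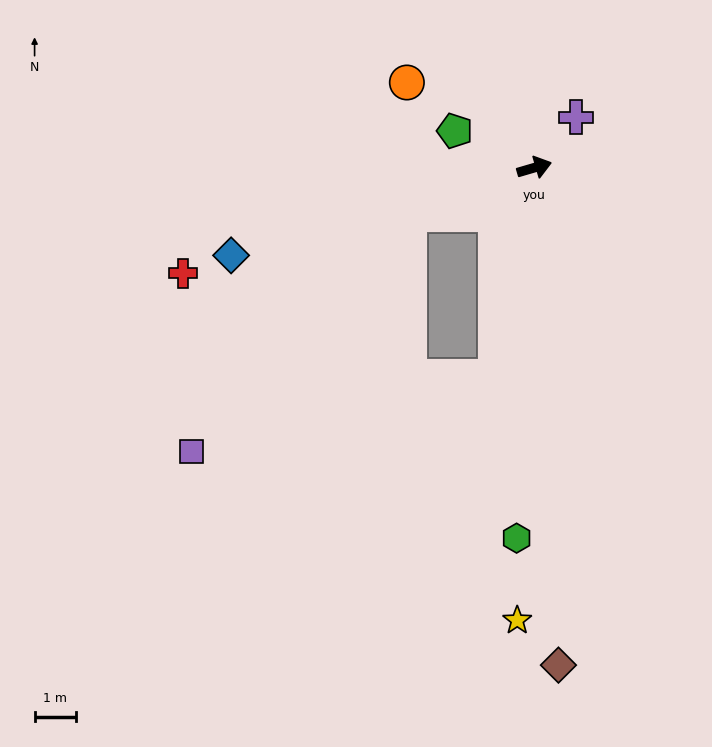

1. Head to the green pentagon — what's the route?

turn left 139°, forward 2.1 m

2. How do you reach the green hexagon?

turn right 109°, forward 9.1 m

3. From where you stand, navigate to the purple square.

blocked — turn right 175°, forward 3.2 m, then turn left 26°, forward 7.9 m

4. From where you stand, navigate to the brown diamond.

turn right 104°, forward 12.2 m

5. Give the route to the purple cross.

turn left 34°, forward 1.6 m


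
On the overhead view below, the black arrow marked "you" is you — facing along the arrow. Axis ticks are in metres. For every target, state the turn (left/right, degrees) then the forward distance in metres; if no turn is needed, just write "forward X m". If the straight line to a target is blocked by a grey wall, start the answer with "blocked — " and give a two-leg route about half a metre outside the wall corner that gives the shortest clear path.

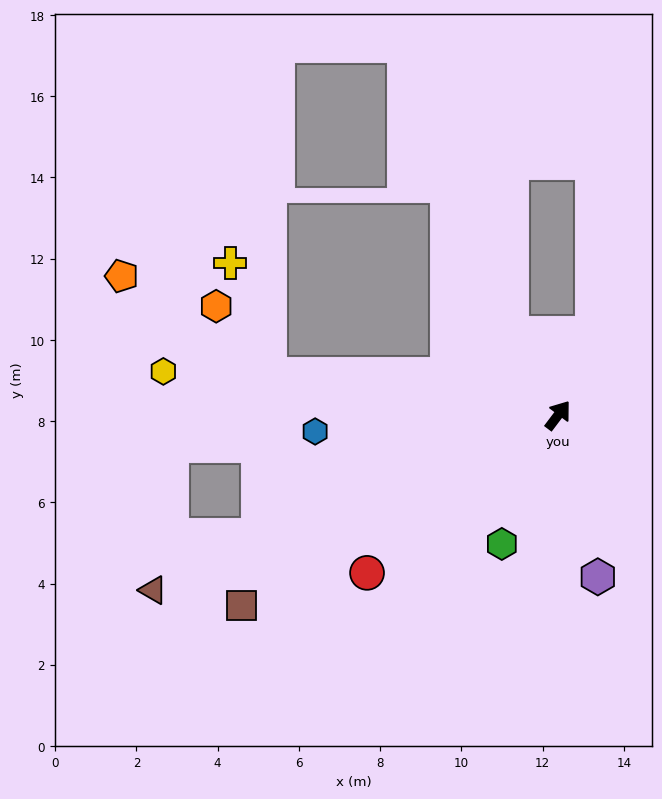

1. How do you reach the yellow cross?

blocked — turn left 119°, forward 7.2 m, then turn right 62°, forward 2.9 m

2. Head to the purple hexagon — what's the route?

turn right 129°, forward 4.1 m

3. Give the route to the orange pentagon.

blocked — turn left 119°, forward 7.2 m, then turn right 25°, forward 4.4 m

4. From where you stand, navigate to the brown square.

turn left 158°, forward 9.1 m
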